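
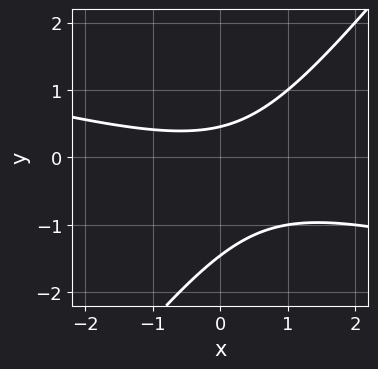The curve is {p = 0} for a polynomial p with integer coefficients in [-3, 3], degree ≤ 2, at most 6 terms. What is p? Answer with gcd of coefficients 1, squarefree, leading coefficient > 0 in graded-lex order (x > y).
Degree: no degree-1 curve has this shape, so deg p = 2.
Against the integer gridlines: no x-intercept at any integer in the box.
Putting this together gives p.

x^2 + 3*x*y - 3*y^2 - 3*y + 2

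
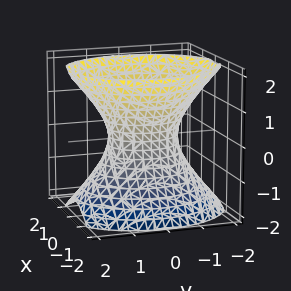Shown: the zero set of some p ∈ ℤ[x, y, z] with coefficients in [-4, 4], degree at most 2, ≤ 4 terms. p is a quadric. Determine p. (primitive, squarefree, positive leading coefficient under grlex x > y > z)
3*x^2 + 2*y^2 - 2*z^2 - 2

1. Degree: an hourglass — one-sheet hyperboloid; a quadric, so deg p = 2.
2. Symmetries: it's symmetric under x → −x, forcing even powers of x; mirror symmetry z ↦ −z ⇒ only even powers of z; the y ↦ −y reflection is a symmetry, so y appears only in even powers.
3. From the visible intercepts: the surface avoids every integer z-axis point in the box; the y-axis gridline crossings are at y ∈ {-1, 1}.
4. These observations pin down the coefficients.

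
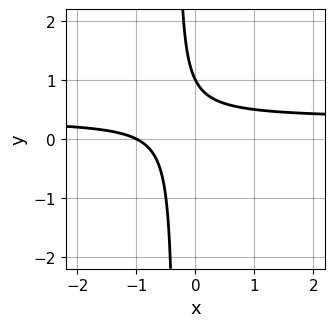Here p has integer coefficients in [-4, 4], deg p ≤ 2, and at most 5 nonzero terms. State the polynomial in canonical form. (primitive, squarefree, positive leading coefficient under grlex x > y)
(a) deg p = 2. A generic line meets the curve in up to 2 points.
(b) Reading off the gridlines: one y-axis crossing is at y = 1; it meets the x-axis at x = -1 (among the integer gridlines).
(c) These observations pin down the coefficients.

3*x*y - x + y - 1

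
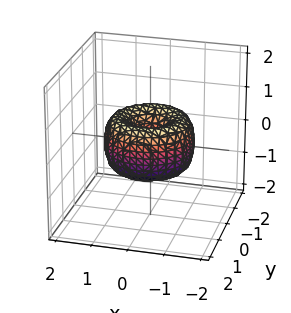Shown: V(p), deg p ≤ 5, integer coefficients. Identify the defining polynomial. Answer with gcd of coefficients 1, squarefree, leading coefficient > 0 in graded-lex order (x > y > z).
First, degree: the shape is more complex than any degree-3 surface, so deg p = 4.
Next, by symmetry, the surface is invariant under rotation about z: p = q(x² + y², z).
Then, checking where it meets the axes: a circular section at z = 0 has radius between 1 and 2; one z-axis crossing is at z = 0.
Finally, these observations pin down the coefficients.

2*x^4 + 4*x^2*y^2 + 2*y^4 - 3*x^2 - 3*y^2 + 2*z^2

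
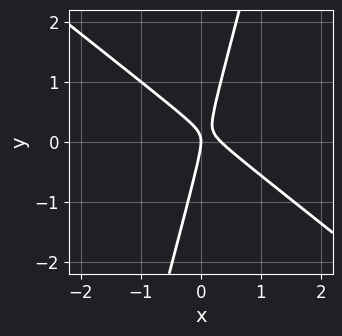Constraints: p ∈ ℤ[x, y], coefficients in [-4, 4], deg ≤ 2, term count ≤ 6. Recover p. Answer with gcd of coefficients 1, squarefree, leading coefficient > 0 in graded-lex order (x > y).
3*x^2 + 3*x*y - y^2 - x

First, deg p = 2. The shape is more complex than any degree-1 curve.
Then, checking where it meets the axes: one y-axis crossing is at y = 0; it crosses the x-axis at the gridline x = 0.
Finally, solving for integer coefficients yields p as stated.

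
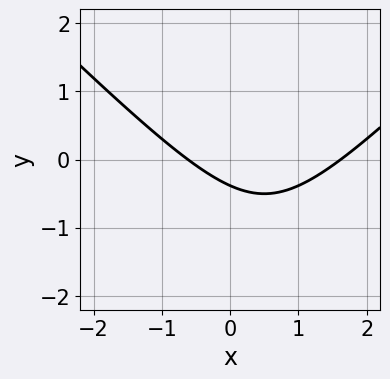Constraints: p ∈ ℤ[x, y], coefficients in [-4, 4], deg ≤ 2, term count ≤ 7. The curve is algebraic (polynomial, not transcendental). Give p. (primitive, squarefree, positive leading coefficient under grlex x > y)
x^2 - y^2 - x - 3*y - 1

1. deg p = 2. The shape is more complex than any degree-1 curve.
2. Putting this together gives p.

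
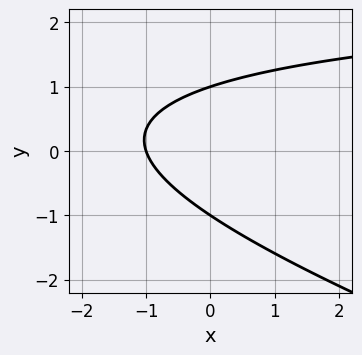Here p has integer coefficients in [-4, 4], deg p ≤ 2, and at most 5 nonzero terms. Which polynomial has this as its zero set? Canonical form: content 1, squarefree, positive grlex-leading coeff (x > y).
x*y + 3*y^2 - 3*x - 3

First, deg p = 2. No degree-1 curve has this shape.
Then, against the integer gridlines: among the integer gridlines, it crosses the y-axis at y ∈ {-1, 1}; it crosses the x-axis at the gridline x = -1.
Finally, matching integer coefficients to the picture gives p.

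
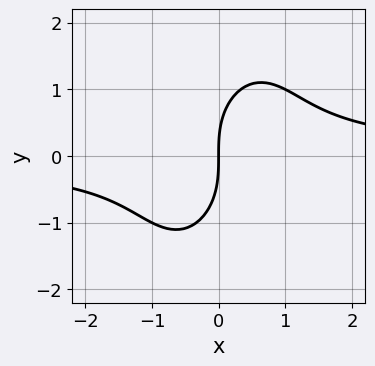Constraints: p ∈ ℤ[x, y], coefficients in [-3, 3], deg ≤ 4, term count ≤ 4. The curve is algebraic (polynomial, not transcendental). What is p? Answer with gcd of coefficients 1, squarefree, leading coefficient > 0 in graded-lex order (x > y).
1. The degree is 3 — no degree-2 curve has this shape.
2. Reading off the gridlines: one y-axis crossing is at y = 0; it crosses the x-axis at the gridline x = 0.
3. Solving for integer coefficients yields p as stated.

3*x^2*y - x*y^2 + y^3 - 3*x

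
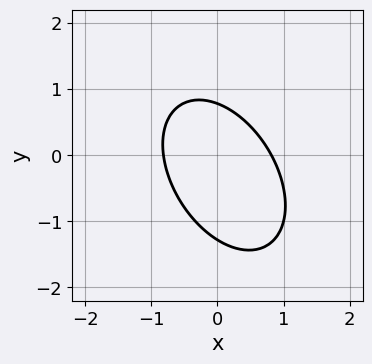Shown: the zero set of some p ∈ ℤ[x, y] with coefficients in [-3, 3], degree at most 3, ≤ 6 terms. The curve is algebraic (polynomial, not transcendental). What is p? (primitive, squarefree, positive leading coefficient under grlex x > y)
The degree is 2 — no degree-1 curve has this shape.
Putting this together gives p.

3*x^2 + 2*x*y + 2*y^2 + y - 2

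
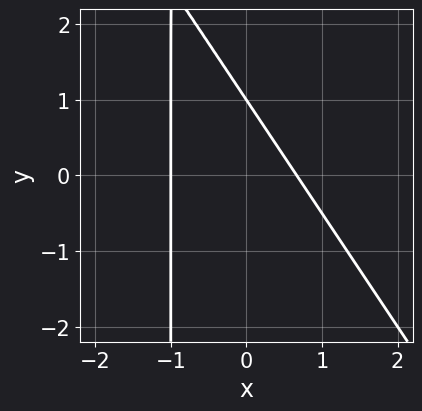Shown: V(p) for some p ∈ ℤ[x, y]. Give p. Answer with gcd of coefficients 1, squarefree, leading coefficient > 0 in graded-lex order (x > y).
The degree is 2 — the shape is more complex than any degree-1 curve.
Against the integer gridlines: it meets the x-axis at x = -1 (among the integer gridlines); it meets the y-axis at y = 1 (among the integer gridlines).
Together with the visible shape, these determine p as stated.

3*x^2 + 2*x*y + x + 2*y - 2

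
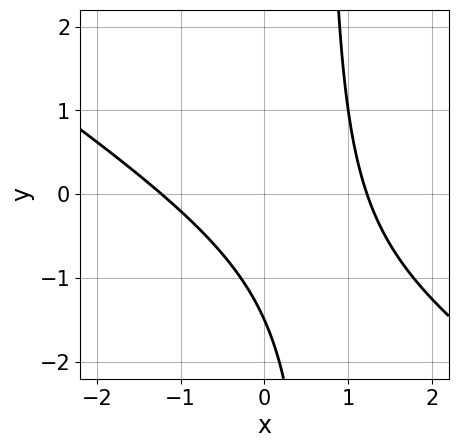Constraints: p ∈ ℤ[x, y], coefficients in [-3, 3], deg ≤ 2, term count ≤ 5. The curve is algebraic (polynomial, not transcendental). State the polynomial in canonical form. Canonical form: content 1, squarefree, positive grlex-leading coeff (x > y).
2*x^2 + 3*x*y - 2*y - 3

First, the degree is 2 — no degree-1 curve has this shape.
Finally, solving for integer coefficients yields p as stated.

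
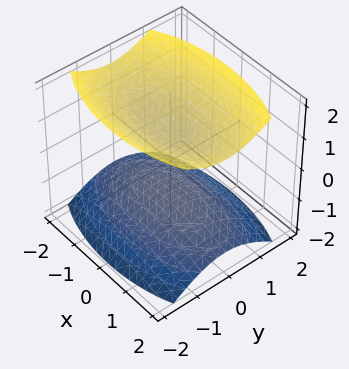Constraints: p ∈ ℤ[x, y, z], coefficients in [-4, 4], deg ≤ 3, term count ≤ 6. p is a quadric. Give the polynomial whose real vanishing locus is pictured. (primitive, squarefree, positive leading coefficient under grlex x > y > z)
x^2 + 3*y^2 - 3*z^2 + 3

I count 2 distinct pieces.
The degree is 2 — two separate bowl-shaped sheets opening away from each other; a quadric.
Symmetries: the y ↦ −y reflection is a symmetry, so y appears only in even powers; the z ↦ −z reflection is a symmetry, so z appears only in even powers; the x ↦ −x reflection is a symmetry, so x appears only in even powers.
Observable constraints: among the integer gridlines, it crosses the z-axis at z ∈ {-1, 1}; no y-intercept at any integer in the box.
Solving for integer coefficients yields p as stated.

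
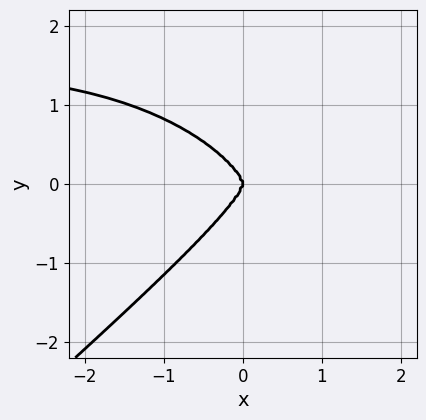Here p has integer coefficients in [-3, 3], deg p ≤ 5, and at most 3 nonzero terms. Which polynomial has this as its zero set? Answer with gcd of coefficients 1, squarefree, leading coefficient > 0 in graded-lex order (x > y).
First, deg p = 4. No degree-3 curve has this shape.
Then, from the visible intercepts: it crosses the x-axis at the gridline x = 0; it meets the y-axis at y = 0 (among the integer gridlines).
Finally, together with the visible shape, these determine p as stated.

2*x^3*y - 3*y^4 - 3*x^3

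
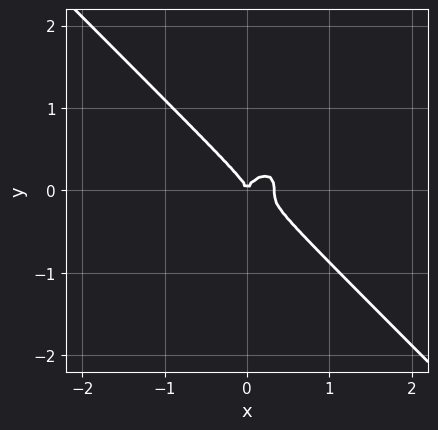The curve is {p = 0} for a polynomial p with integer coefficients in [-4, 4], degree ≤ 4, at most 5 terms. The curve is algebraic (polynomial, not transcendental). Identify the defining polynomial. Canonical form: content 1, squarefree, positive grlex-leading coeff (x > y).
deg p = 3.
From the visible intercepts: it meets the x-axis at x = 0 (among the integer gridlines); one y-axis crossing is at y = 0.
Solving for integer coefficients yields p as stated.

3*x^3 + 3*y^3 - x^2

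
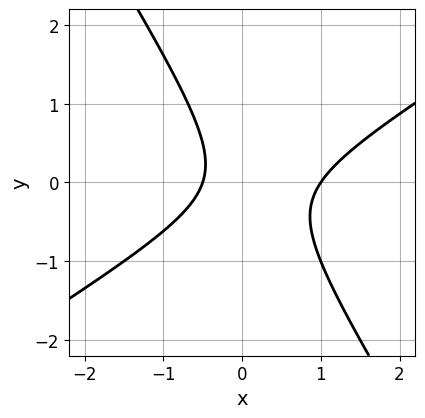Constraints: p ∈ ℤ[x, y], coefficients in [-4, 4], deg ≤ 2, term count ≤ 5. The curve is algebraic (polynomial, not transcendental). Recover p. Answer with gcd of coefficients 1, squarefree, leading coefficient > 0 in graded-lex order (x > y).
2*x^2 - 2*x*y - 2*y^2 - x - 1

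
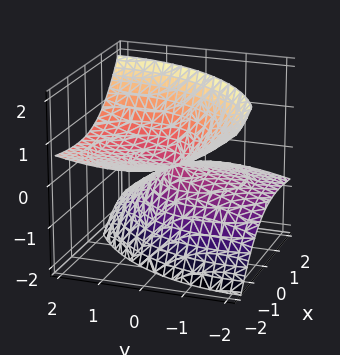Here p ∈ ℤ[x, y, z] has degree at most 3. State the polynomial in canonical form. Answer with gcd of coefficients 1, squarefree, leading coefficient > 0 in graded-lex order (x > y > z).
1. There are 2 components.
2. Degree: no degree-1 surface has this shape, so deg p = 2.
3. Against the integer gridlines: it meets the y-axis at y = 0 (among the integer gridlines); one x-axis crossing is at x = 0.
4. Solving for integer coefficients yields p as stated.

x^2 + 3*x*z + y^2 - 2*y*z - 2*z^2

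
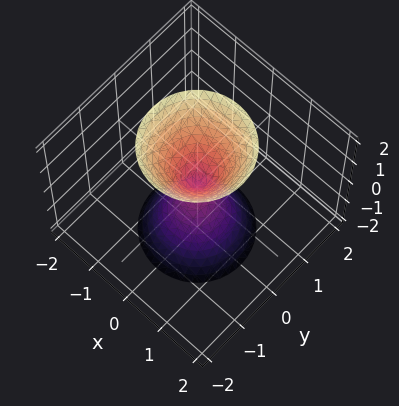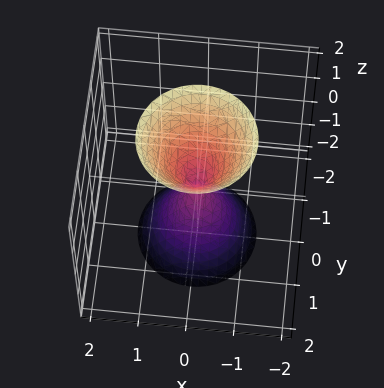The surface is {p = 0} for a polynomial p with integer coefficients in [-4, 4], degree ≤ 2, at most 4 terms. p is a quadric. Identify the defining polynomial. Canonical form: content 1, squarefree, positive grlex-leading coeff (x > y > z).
First, I count 2 distinct pieces.
Next, degree: two nappes meeting at a single point; a quadric, so deg p = 2.
Then, symmetries: the surface is invariant under rotation about z: p = q(x² + y², z); mirror symmetry z ↦ −z ⇒ only even powers of z.
Then, reading off the gridlines: a circular section at z = -1 has radius between 0 and 1; one y-axis crossing is at y = 0; it crosses the x-axis at the gridline x = 0.
Finally, assembling these constraints gives the stated polynomial.

3*x^2 + 3*y^2 - z^2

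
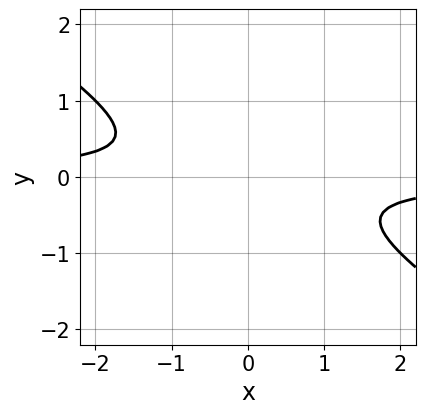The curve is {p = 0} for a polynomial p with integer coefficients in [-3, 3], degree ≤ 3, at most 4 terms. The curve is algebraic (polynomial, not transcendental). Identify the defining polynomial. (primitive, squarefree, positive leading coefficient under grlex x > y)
2*x*y + 3*y^2 + 1

First, degree: a generic line meets the curve in up to 2 points, so deg p = 2.
Then, observable constraints: it misses every integer gridline on the y-axis; no x-intercept at any integer in the box.
Finally, together with the visible shape, these determine p as stated.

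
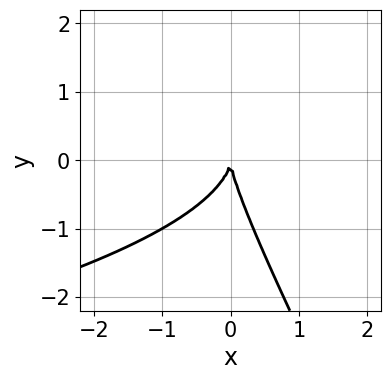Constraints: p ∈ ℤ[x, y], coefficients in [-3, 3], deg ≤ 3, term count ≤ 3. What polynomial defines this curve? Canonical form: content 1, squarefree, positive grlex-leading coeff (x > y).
2*x*y^2 + y^3 + 3*x^2

First, the degree is 3 — the shape is more complex than any degree-2 curve.
Next, observable constraints: one x-axis crossing is at x = 0; it meets the y-axis at y = 0 (among the integer gridlines).
Finally, putting this together gives p.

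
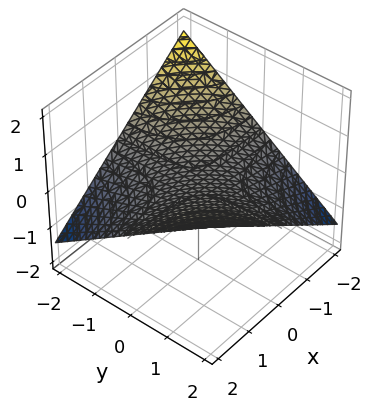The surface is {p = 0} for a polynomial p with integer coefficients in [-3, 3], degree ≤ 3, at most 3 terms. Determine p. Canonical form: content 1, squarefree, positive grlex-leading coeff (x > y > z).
First, the degree is 2 — a hyperbolic paraboloid; a quadric.
Then, observable constraints: the visible x-axis segment lies entirely on the surface; the visible y-axis segment lies entirely on the surface.
Finally, matching integer coefficients to the picture gives p.

x*y - 3*z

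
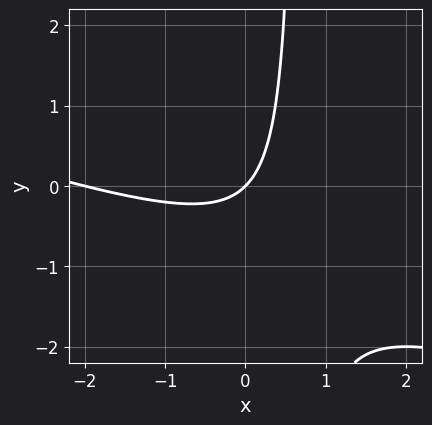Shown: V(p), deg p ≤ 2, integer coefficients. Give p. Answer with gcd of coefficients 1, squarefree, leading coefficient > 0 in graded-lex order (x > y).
x^2 + 3*x*y + 2*x - 2*y

First, the degree is 2 — the shape is more complex than any degree-1 curve.
Then, from the axis intercepts and sections: it meets the y-axis at y = 0 (among the integer gridlines); the x-axis gridline crossings are at x ∈ {-2, 0}.
Finally, assembling these constraints gives the stated polynomial.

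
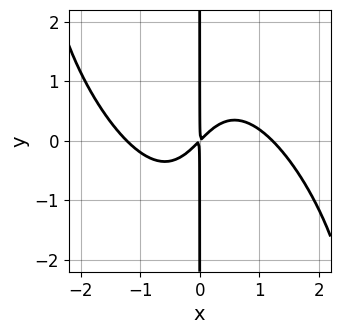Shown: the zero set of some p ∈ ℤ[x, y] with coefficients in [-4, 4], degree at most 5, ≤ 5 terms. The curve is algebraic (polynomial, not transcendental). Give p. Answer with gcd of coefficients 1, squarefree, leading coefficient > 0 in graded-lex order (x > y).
2*x^4 + 2*x^3*y + x^2*y^2 - 3*x^2 + 3*x*y

(a) The degree is 4 — no degree-3 curve has this shape.
(b) Observable constraints: every point of the y-axis in the box is on the curve.
(c) Fitting integer coefficients to these (and the overall shape) gives p.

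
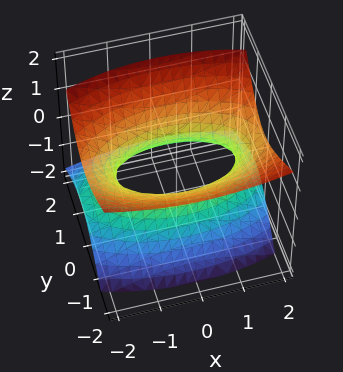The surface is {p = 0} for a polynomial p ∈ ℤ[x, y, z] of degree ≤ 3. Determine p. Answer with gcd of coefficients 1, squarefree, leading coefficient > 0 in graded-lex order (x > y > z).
1. deg p = 2.
2. From the visible intercepts: it misses every integer gridline on the z-axis.
3. Together with the visible shape, these determine p as stated.

x^2 + 3*y^2 + 2*y*z - 3*z^2 - 2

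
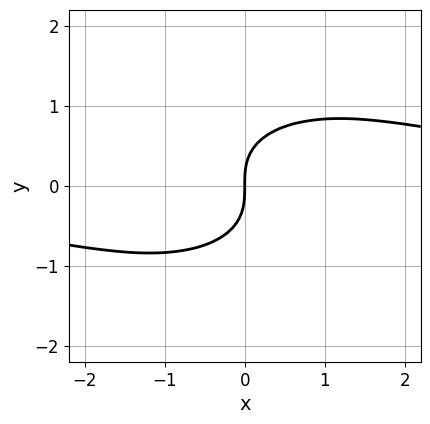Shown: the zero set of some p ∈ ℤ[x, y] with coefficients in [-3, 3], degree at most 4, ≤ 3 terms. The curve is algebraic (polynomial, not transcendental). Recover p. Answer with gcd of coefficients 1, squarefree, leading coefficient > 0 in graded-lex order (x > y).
x^2*y + 2*y^3 - 2*x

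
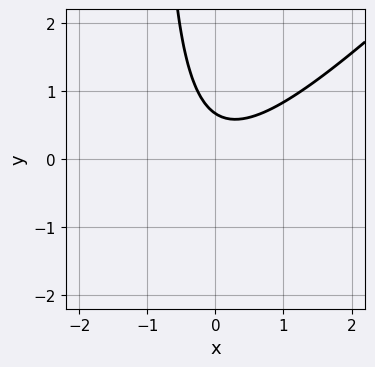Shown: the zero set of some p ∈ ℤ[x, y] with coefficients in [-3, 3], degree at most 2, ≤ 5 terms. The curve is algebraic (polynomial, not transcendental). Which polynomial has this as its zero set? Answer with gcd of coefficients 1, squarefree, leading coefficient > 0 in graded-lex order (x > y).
3*x^2 - 3*x*y - 3*y + 2

The degree is 2 — no degree-1 curve has this shape.
Against the integer gridlines: no x-intercept at any integer in the box.
Assembling these constraints gives the stated polynomial.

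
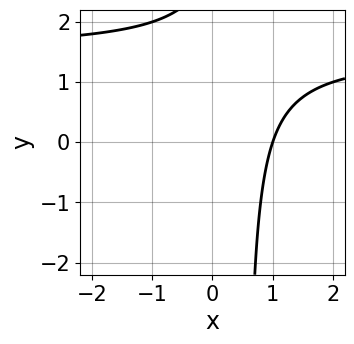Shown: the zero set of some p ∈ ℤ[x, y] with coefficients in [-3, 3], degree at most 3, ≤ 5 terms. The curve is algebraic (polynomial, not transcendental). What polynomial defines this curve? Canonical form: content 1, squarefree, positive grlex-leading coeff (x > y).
2*x*y - 3*x - y + 3

1. Degree: a generic line meets the curve in up to 2 points, so deg p = 2.
2. Against the integer gridlines: it misses every integer gridline on the y-axis; it crosses the x-axis at the gridline x = 1.
3. Matching integer coefficients to the picture gives p.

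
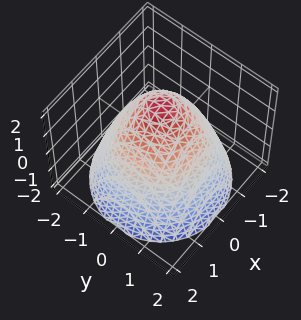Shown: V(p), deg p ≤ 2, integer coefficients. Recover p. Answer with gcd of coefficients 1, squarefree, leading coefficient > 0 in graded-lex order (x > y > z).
x^2 + y^2 + z - 2

The degree is 2 — the shape is more complex than any degree-1 surface.
Symmetries: every cross-section ⟂ z is a circle, so x, y appear only via x² + y².
From the visible intercepts: one z-axis crossing is at z = 2; a circular section at z = -1 has radius between 1 and 2.
Putting this together gives p.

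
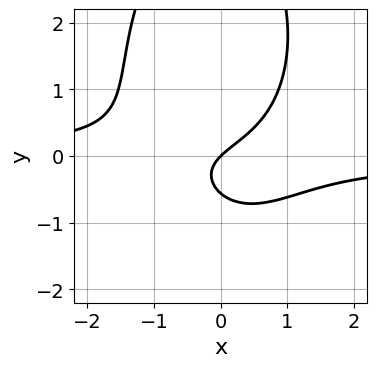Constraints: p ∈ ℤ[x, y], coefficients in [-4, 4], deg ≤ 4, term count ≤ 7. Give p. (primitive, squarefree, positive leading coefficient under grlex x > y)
1. deg p = 3. The shape is more complex than any degree-2 curve.
2. From the axis intercepts and sections: it crosses the y-axis at the gridline y = 0; it meets the x-axis at x = 0 (among the integer gridlines).
3. Fitting integer coefficients to these (and the overall shape) gives p.

3*x^2*y + y^3 - 3*y^2 + 2*x - 2*y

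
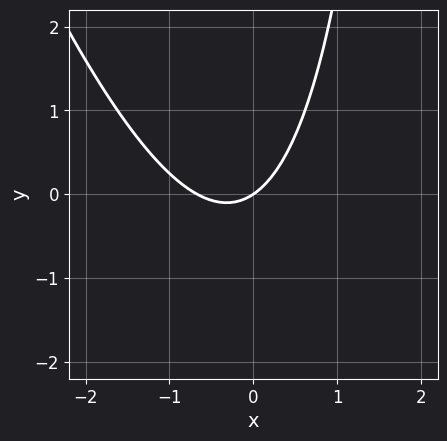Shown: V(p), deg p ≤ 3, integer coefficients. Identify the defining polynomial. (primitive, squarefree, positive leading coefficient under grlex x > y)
1. deg p = 2. The shape is more complex than any degree-1 curve.
2. Reading off the gridlines: it crosses the y-axis at the gridline y = 0; one x-axis crossing is at x = 0.
3. Fitting integer coefficients to these (and the overall shape) gives p.

3*x^2 + x*y + 2*x - 3*y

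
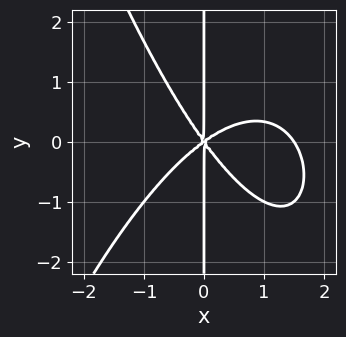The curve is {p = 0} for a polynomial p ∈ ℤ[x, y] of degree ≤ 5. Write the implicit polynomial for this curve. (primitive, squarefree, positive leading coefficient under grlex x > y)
2*x^4 - 3*x^3 + 2*x^2*y + 3*x*y^2

(a) deg p = 4. The shape is more complex than any degree-3 curve.
(b) Against the integer gridlines: one x-axis crossing is at x = 0; every point of the y-axis in the box is on the curve.
(c) Fitting integer coefficients to these (and the overall shape) gives p.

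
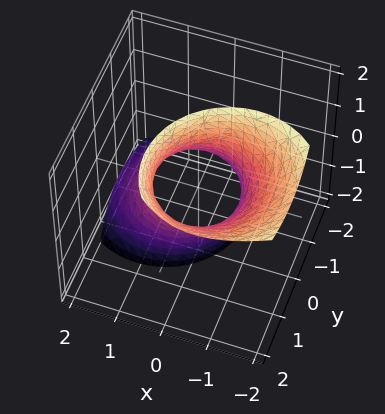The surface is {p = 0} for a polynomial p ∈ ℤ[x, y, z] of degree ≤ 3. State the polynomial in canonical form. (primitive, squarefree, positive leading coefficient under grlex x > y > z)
1. Degree: a generic line meets the surface in up to 2 points, so deg p = 2.
2. Observable constraints: it misses every integer gridline on the z-axis; the x-axis gridline crossings are at x ∈ {-1, 1}.
3. Assembling these constraints gives the stated polynomial.

x^2 + x*z + y^2 - y*z - 1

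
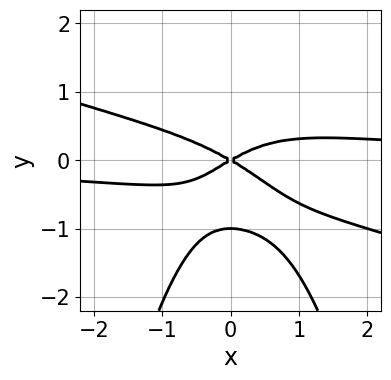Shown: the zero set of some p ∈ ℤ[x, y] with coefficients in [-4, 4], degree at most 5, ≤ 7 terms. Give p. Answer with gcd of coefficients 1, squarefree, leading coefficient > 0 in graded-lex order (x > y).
x^3*y + 3*x^2*y^2 + 3*y^3 - x^2 + 3*y^2

deg p = 4.
Against the integer gridlines: the y-axis gridline crossings are at y ∈ {-1, 0}; it crosses the x-axis at the gridline x = 0.
Together with the visible shape, these determine p as stated.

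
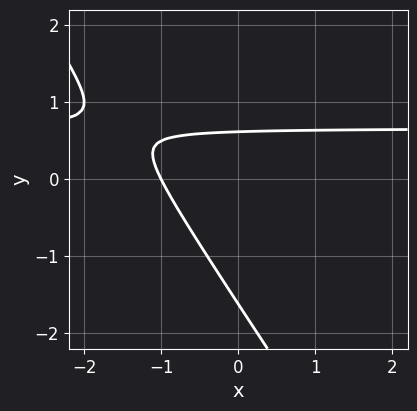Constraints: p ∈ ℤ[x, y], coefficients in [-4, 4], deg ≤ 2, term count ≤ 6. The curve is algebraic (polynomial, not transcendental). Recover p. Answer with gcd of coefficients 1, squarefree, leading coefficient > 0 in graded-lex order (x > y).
3*x*y + 2*y^2 - 2*x + 2*y - 2

First, the degree is 2 — a generic line meets the curve in up to 2 points.
Then, from the visible intercepts: it meets the x-axis at x = -1 (among the integer gridlines).
Finally, the integer polynomial consistent with all of this is the stated p.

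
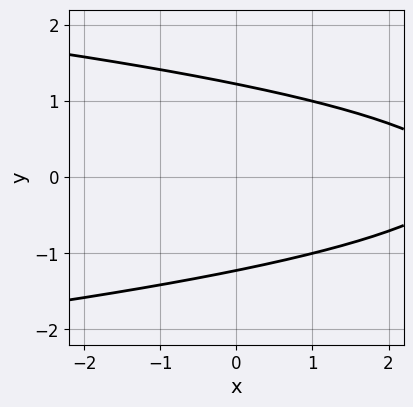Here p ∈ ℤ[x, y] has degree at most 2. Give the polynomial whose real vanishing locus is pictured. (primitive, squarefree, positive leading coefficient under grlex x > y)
2*y^2 + x - 3

1. deg p = 2. A generic line meets the curve in up to 2 points.
2. Symmetries: mirror symmetry y ↦ −y ⇒ only even powers of y.
3. Observable constraints: the curve avoids every integer x-axis point in the box.
4. Together with the visible shape, these determine p as stated.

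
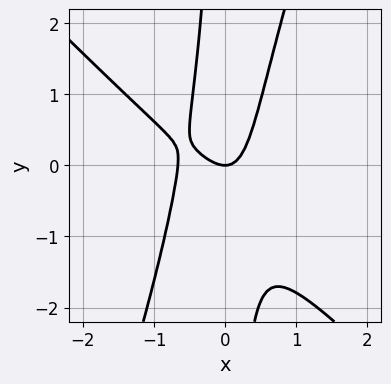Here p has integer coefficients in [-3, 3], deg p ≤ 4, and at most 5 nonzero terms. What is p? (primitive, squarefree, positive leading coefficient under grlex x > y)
3*x^3 + 2*x^2*y - x*y^2 + 2*x^2 - y

1. The degree is 3 — no degree-2 curve has this shape.
2. Observable constraints: one y-axis crossing is at y = 0; one x-axis crossing is at x = 0.
3. These observations pin down the coefficients.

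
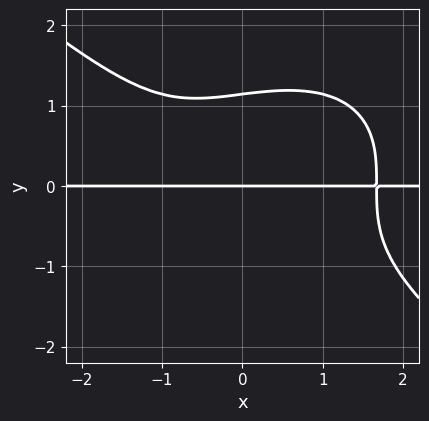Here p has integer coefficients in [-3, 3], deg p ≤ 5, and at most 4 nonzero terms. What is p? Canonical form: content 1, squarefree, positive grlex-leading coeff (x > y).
First, deg p = 4. A generic line meets the curve in up to 4 points.
Next, from the visible intercepts: it crosses the y-axis at the gridline y = 0; the visible x-axis segment lies entirely on the curve.
Finally, putting this together gives p.

x^3*y + 2*y^4 - x*y - 3*y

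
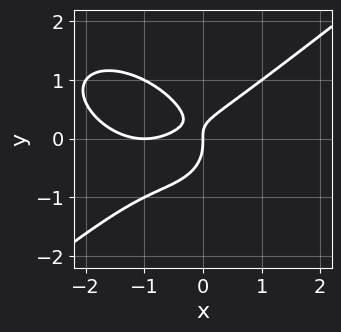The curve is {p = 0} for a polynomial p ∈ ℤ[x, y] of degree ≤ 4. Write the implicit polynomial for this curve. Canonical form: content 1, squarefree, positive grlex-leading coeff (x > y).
1. Degree: no degree-2 curve has this shape, so deg p = 3.
2. From the visible intercepts: one y-axis crossing is at y = 0; the x-axis gridline crossings are at x ∈ {-1, 0}.
3. Solving for integer coefficients yields p as stated.

x^3 - 2*y^3 + 2*x^2 - 2*x*y + x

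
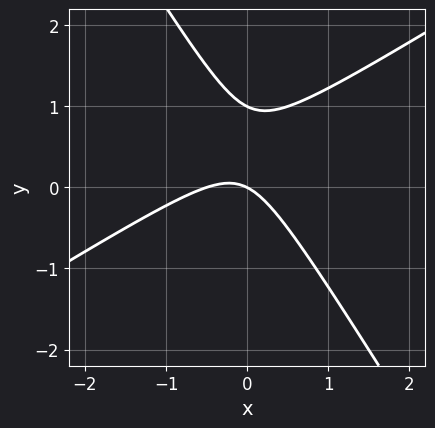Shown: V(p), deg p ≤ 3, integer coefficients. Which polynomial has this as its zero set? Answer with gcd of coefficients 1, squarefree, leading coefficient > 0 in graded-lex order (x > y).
1. Degree: a generic line meets the curve in up to 2 points, so deg p = 2.
2. Checking where it meets the axes: it meets the x-axis at x = 0 (among the integer gridlines); among the integer gridlines, it crosses the y-axis at y ∈ {0, 1}.
3. Putting this together gives p.

2*x^2 - 2*x*y - 2*y^2 + x + 2*y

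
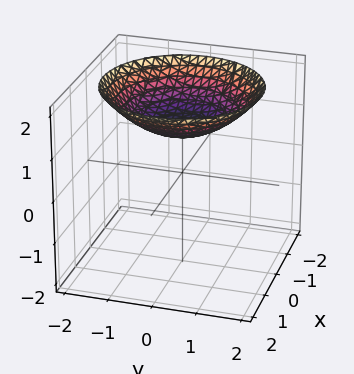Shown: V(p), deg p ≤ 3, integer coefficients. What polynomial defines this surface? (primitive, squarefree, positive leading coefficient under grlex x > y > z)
x^2 + y^2 - 3*z + 3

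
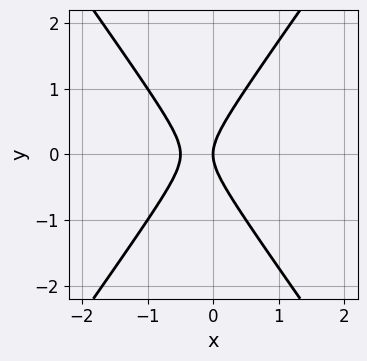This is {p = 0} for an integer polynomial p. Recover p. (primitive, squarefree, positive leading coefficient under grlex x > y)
2*x^2 - y^2 + x

deg p = 2. No degree-1 curve has this shape.
Symmetries: mirror symmetry y ↦ −y ⇒ only even powers of y.
Observable constraints: one x-axis crossing is at x = 0; one y-axis crossing is at y = 0.
These observations pin down the coefficients.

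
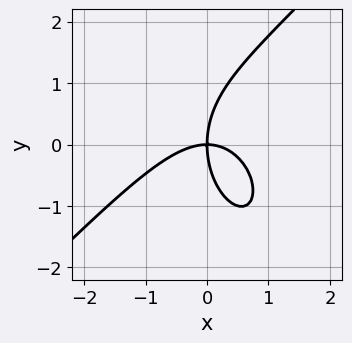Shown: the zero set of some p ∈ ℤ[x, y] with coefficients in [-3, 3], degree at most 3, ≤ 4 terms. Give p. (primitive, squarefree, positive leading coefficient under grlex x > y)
2*x^3 - x^2*y - y^3 + 3*x*y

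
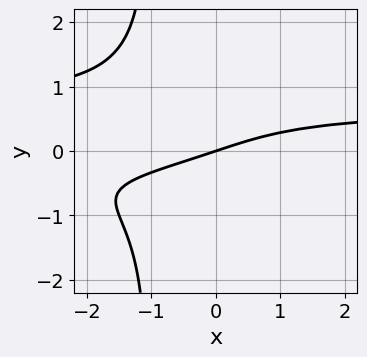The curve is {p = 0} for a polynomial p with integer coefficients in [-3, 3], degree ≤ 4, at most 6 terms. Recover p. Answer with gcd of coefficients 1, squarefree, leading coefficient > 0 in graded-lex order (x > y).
First, deg p = 4. The shape is more complex than any degree-3 curve.
Then, checking where it meets the axes: it meets the x-axis at x = 0 (among the integer gridlines); one y-axis crossing is at y = 0.
Finally, together with the visible shape, these determine p as stated.

3*x*y^3 + 3*y^3 - x + 3*y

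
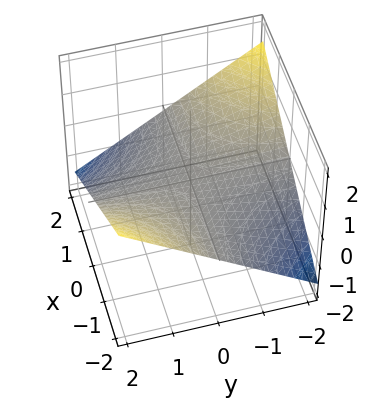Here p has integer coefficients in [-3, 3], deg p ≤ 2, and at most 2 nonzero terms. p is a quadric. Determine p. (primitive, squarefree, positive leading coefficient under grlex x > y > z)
x*y + 3*z

1. The degree is 2 — a hyperbolic paraboloid; a quadric.
2. Observable constraints: every point of the x-axis in the box is on the surface; every point of the y-axis in the box is on the surface.
3. Together with the visible shape, these determine p as stated.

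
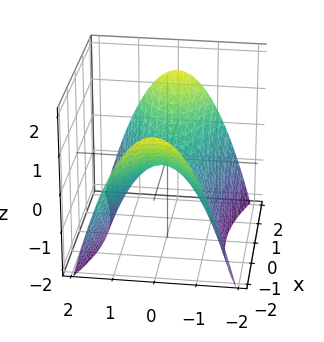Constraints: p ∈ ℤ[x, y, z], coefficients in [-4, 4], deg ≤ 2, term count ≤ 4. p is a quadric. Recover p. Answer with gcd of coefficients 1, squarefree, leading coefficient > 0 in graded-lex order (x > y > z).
The degree is 2 — a saddle surface; a quadric.
Symmetries: it's symmetric under x → −x, forcing even powers of x; mirror symmetry y ↦ −y ⇒ only even powers of y.
Checking where it meets the axes: it meets the y-axis at y = 0 (among the integer gridlines); one x-axis crossing is at x = 0; one z-axis crossing is at z = 0.
Matching integer coefficients to the picture gives p.

x^2 - 3*y^2 - 3*z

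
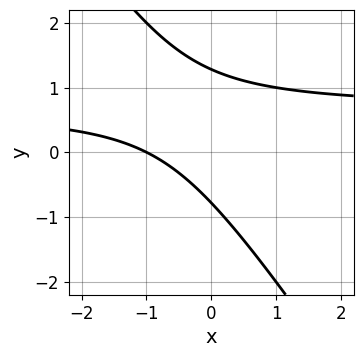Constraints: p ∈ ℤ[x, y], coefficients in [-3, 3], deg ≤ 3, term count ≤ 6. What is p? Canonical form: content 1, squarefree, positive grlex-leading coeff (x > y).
1. deg p = 2.
2. Reading off the gridlines: one x-axis crossing is at x = -1.
3. Assembling these constraints gives the stated polynomial.

3*x*y + 2*y^2 - 2*x - y - 2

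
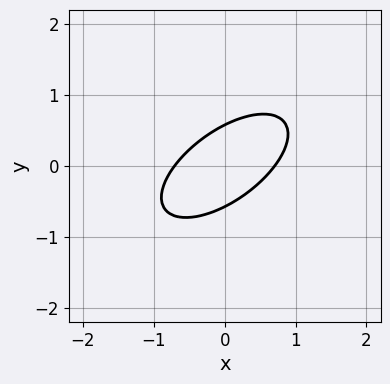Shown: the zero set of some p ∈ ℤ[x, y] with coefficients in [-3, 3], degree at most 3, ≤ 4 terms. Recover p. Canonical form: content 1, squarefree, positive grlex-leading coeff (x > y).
2*x^2 - 3*x*y + 3*y^2 - 1

First, the degree is 2 — no degree-1 curve has this shape.
Finally, solving for integer coefficients yields p as stated.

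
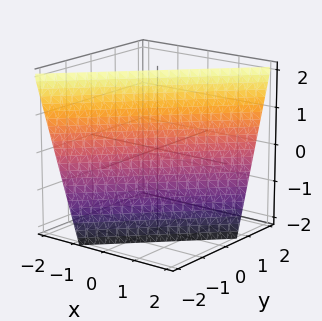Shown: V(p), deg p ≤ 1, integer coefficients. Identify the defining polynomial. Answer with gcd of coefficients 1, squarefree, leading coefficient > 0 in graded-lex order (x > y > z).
3*x - 3*y + z - 2

First, deg p = 1.
Then, reading off the gridlines: it meets the z-axis at z = 2 (among the integer gridlines).
Finally, the integer polynomial consistent with all of this is the stated p.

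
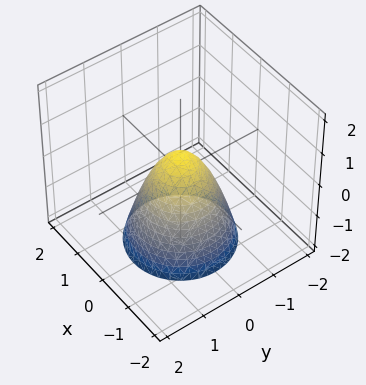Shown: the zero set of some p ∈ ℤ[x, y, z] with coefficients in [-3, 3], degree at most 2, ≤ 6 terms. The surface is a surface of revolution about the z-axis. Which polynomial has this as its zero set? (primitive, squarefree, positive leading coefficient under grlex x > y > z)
(a) Degree: no degree-1 surface has this shape, so deg p = 2.
(b) By symmetry, every cross-section ⟂ z is a circle, so x, y appear only via x² + y².
(c) Reading off the gridlines: a circular section at z = 0 has radius between 0 and 1.
(d) These observations pin down the coefficients.

3*x^2 + 3*y^2 + 2*z - 1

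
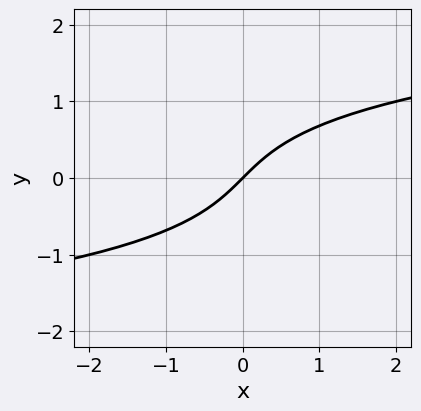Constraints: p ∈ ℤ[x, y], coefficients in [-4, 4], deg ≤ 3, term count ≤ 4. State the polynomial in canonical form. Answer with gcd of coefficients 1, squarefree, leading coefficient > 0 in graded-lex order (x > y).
y^3 - x + y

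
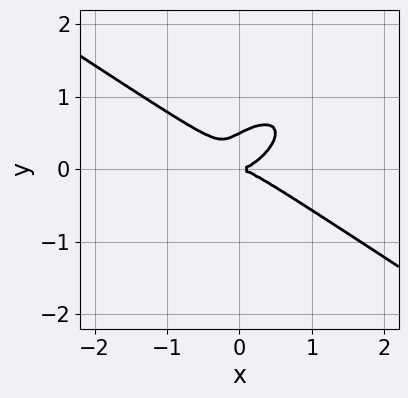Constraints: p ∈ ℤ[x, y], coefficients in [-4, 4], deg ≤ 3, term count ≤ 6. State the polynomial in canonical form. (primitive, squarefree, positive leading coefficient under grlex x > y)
x^3 - x*y^2 + 2*y^3 - y^2

(a) The degree is 3 — a generic line meets the curve in up to 3 points.
(b) From the axis intercepts and sections: it crosses the x-axis at the gridline x = 0; one y-axis crossing is at y = 0.
(c) Fitting integer coefficients to these (and the overall shape) gives p.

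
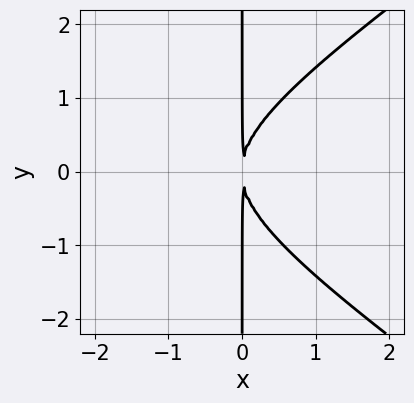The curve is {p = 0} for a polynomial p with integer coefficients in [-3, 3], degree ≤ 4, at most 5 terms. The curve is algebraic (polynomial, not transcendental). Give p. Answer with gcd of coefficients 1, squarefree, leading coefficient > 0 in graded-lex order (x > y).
x^3 - 2*x*y^2 + 3*x^2

(a) The degree is 3 — the shape is more complex than any degree-2 curve.
(b) Symmetries: it's symmetric under y → −y, forcing even powers of y.
(c) Against the integer gridlines: every point of the y-axis in the box is on the curve.
(d) Matching integer coefficients to the picture gives p.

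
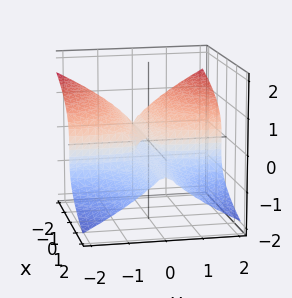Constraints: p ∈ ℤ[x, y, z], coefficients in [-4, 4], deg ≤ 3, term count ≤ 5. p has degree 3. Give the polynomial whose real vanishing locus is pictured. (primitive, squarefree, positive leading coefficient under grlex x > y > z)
1. deg p = 3. A generic line meets the surface in up to 3 points.
2. From the axis intercepts and sections: every point of the x-axis in the box is on the surface; the visible y-axis segment lies entirely on the surface.
3. These observations pin down the coefficients.

x*y^2 + 2*z^3 + z^2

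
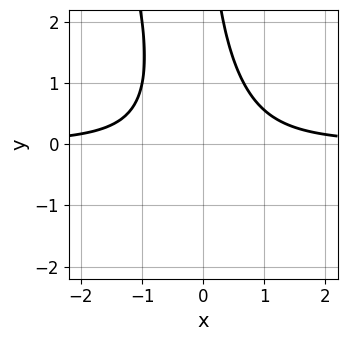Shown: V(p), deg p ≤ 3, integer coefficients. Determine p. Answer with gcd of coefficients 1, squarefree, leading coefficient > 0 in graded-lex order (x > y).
(a) deg p = 3.
(b) From the visible intercepts: it misses every integer gridline on the y-axis; the curve avoids every integer x-axis point in the box.
(c) These observations pin down the coefficients.

3*x^2*y + x*y^2 - 2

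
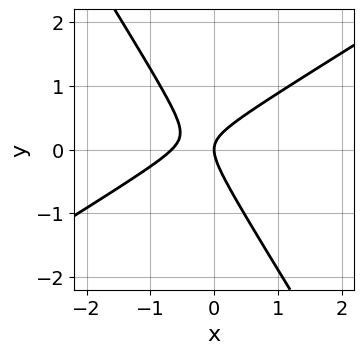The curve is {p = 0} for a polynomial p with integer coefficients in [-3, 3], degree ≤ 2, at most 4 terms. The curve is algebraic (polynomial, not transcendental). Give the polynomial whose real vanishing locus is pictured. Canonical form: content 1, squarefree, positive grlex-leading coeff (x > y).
Degree: no degree-1 curve has this shape, so deg p = 2.
From the visible intercepts: one x-axis crossing is at x = 0; one y-axis crossing is at y = 0.
These observations pin down the coefficients.

3*x^2 - 3*x*y - 3*y^2 + 2*x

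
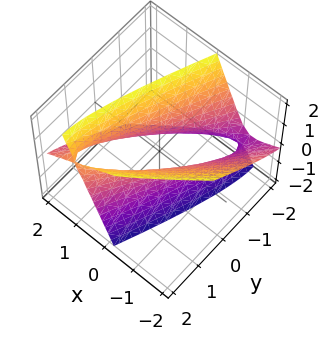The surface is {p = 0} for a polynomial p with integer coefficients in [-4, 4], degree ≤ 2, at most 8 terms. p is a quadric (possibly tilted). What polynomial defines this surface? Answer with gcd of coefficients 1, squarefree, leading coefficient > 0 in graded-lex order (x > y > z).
First, degree: a generic line meets the surface in up to 2 points, so deg p = 2.
Then, against the integer gridlines: no z-intercept at any integer in the box; among the integer gridlines, it crosses the y-axis at y ∈ {-1, 1}.
Finally, together with the visible shape, these determine p as stated.

2*x^2 - 3*x*y + 2*x*z + y^2 - z^2 - 1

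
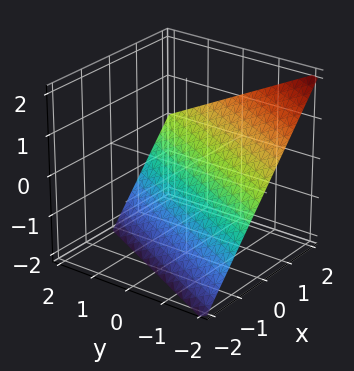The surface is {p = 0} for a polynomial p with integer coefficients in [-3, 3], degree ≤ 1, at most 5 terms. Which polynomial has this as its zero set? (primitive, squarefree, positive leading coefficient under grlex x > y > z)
2*x - y - 2*z - 2

The degree is 1 — every cross-section is a straight line — this is a plane.
From the axis intercepts and sections: it meets the y-axis at y = -2 (among the integer gridlines); one x-axis crossing is at x = 1.
Putting this together gives p. Check: (0, 0, -1) on the z-axis lies on the surface, and p(0, 0, -1) = 0. ✓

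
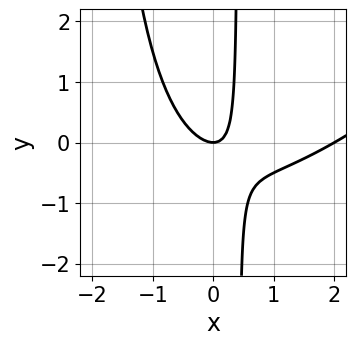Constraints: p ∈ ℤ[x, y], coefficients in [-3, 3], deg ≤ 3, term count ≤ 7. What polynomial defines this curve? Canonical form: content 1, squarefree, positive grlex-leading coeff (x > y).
x^3 - x^2*y - 2*x^2 - 2*x*y + y

(a) The degree is 3 — a generic line meets the curve in up to 3 points.
(b) Reading off the gridlines: the x-axis gridline crossings are at x ∈ {0, 2}; it crosses the y-axis at the gridline y = 0.
(c) Solving for integer coefficients yields p as stated.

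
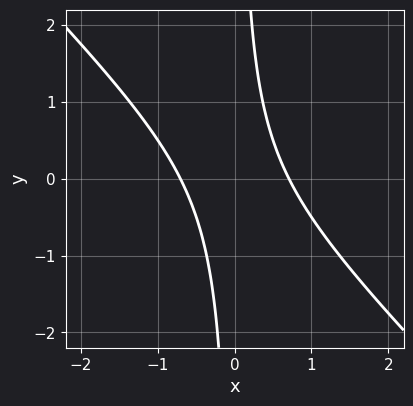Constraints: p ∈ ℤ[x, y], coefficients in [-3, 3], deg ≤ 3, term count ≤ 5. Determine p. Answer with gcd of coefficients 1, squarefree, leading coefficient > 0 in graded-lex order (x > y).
1. The degree is 2 — the shape is more complex than any degree-1 curve.
2. Checking where it meets the axes: it misses every integer gridline on the y-axis.
3. Fitting integer coefficients to these (and the overall shape) gives p.

2*x^2 + 2*x*y - 1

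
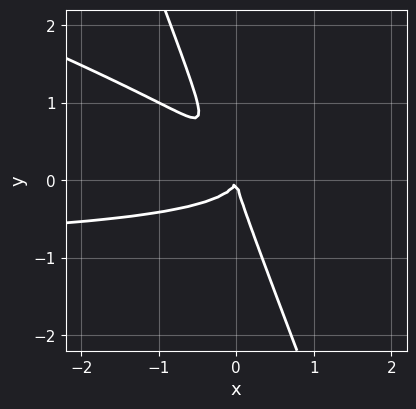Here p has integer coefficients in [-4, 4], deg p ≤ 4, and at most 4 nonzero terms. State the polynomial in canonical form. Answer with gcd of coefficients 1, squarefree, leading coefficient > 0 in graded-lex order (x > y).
(a) Degree: the shape is more complex than any degree-2 curve, so deg p = 3.
(b) Reading off the gridlines: it crosses the x-axis at the gridline x = 0; one y-axis crossing is at y = 0.
(c) Together with the visible shape, these determine p as stated.

x^2*y + 3*x*y^2 + y^3 + x^2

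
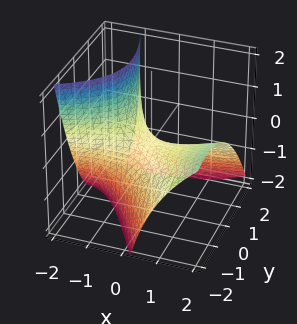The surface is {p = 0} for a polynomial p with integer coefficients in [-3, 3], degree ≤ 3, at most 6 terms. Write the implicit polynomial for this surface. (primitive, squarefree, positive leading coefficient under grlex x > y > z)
(a) Degree: a generic line meets the surface in up to 2 points, so deg p = 2.
(b) Reading off the gridlines: it crosses the x-axis at the gridline x = 0; it meets the z-axis at z = 0 (among the integer gridlines).
(c) These observations pin down the coefficients.

x^2 - 3*x*y - 3*x*z - 2*y^2 - 3*z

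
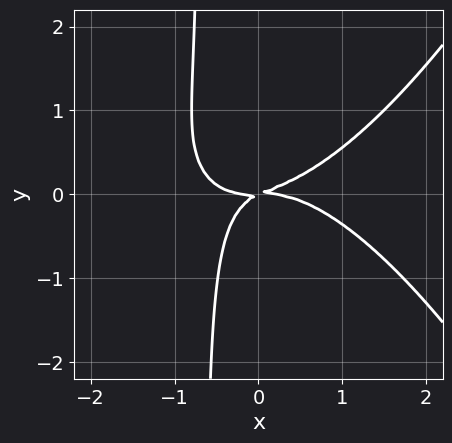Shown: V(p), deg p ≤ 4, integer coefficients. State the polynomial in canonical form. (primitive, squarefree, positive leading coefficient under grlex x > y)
First, the degree is 4 — the shape is more complex than any degree-3 curve.
Next, reading off the gridlines: it crosses the x-axis at the gridline x = 0; one y-axis crossing is at y = 0.
Finally, matching integer coefficients to the picture gives p.

x^4 - 3*x*y^2 + x*y - 2*y^2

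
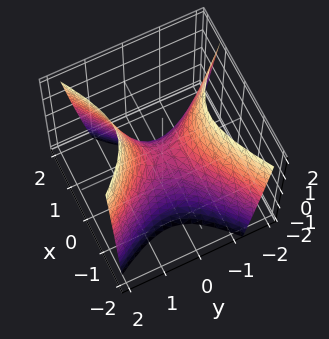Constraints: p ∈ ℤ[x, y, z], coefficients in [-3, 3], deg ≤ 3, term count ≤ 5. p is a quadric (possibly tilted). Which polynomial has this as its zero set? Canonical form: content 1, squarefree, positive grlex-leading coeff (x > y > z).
3*x^2 - 2*x*y - 3*y^2 + 2*z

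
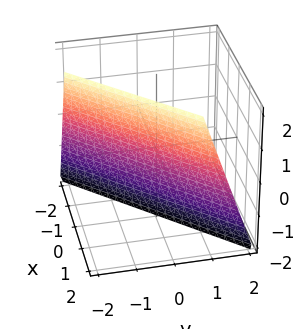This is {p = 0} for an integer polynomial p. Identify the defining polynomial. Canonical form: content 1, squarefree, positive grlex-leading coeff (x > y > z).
3*x - 3*y - z - 2

Degree: every cross-section is a straight line — this is a plane, so deg p = 1.
Checking where it meets the axes: one z-axis crossing is at z = -2.
The integer polynomial consistent with all of this is the stated p.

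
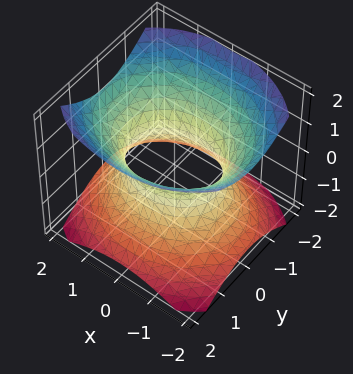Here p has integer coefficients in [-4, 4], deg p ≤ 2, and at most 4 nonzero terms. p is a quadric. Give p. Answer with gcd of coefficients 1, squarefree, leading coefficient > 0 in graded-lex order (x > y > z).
First, deg p = 2.
Next, symmetries: it's symmetric under x → −x, forcing even powers of x; the z ↦ −z reflection is a symmetry, so z appears only in even powers; the y ↦ −y reflection is a symmetry, so y appears only in even powers.
Then, from the visible intercepts: among the integer gridlines, it crosses the y-axis at y ∈ {-1, 1}; no z-intercept at any integer in the box.
Finally, the integer polynomial consistent with all of this is the stated p.

2*x^2 + 3*y^2 - 3*z^2 - 3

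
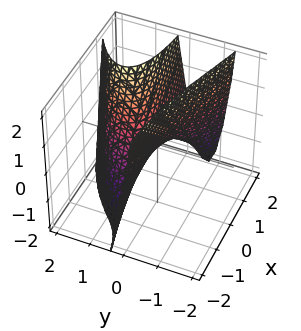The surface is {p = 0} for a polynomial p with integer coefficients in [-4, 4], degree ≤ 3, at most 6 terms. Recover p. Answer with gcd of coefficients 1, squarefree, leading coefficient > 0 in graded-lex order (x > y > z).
First, the degree is 3 — a generic line meets the surface in up to 3 points.
Then, observable constraints: one z-axis crossing is at z = 0; one y-axis crossing is at y = 0.
Finally, matching integer coefficients to the picture gives p.

2*y^3 - 3*x*y - 3*y^2 + z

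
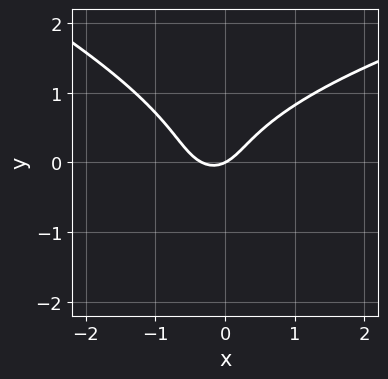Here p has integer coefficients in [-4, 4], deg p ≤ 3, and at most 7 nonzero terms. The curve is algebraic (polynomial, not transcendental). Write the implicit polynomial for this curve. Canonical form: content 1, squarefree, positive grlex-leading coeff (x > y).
x*y^2 + 3*y^3 - 3*x^2 - x + 2*y

(a) Degree: no degree-2 curve has this shape, so deg p = 3.
(b) Reading off the gridlines: it crosses the y-axis at the gridline y = 0; one x-axis crossing is at x = 0.
(c) Matching integer coefficients to the picture gives p.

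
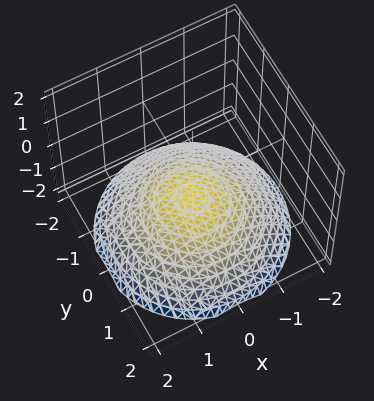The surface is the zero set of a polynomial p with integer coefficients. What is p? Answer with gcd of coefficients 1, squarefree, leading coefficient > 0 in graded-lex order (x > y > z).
deg p = 2. The shape is more complex than any degree-1 surface.
By symmetry, the surface is invariant under rotation about z: p = q(x² + y², z).
From the visible intercepts: the surface avoids every integer x-axis point in the box; a circular section at z = -1 has radius exactly 1; it misses every integer gridline on the y-axis.
The integer polynomial consistent with all of this is the stated p.

x^2 + y^2 + 3*z + 2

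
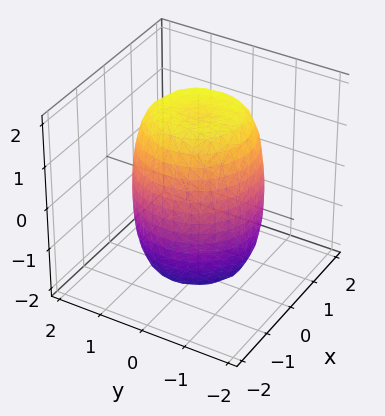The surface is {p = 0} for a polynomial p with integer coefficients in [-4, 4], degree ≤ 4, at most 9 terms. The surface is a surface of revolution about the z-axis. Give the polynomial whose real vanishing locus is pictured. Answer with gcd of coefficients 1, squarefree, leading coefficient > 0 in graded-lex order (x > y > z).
(a) Degree: no degree-3 surface has this shape, so deg p = 4.
(b) Symmetry: the surface is invariant under rotation about z: p = q(x² + y², z).
(c) From the visible intercepts: a circular section at z = 1 has radius between 1 and 2.
(d) Assembling these constraints gives the stated polynomial.

2*x^4 + 4*x^2*y^2 + 2*y^4 - 2*x^2 - 2*y^2 + z^2 - 3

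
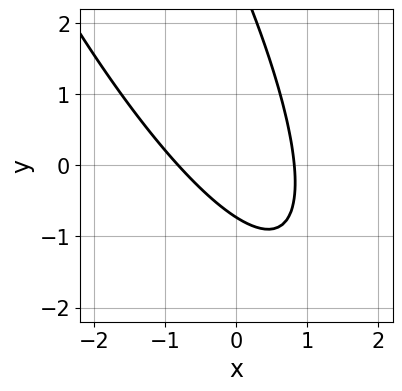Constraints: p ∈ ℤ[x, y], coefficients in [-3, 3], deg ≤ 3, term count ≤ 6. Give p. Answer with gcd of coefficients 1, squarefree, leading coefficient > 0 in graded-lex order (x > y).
3*x^2 + 3*x*y + y^2 - 2*y - 2

(a) The degree is 2 — no degree-1 curve has this shape.
(b) Putting this together gives p.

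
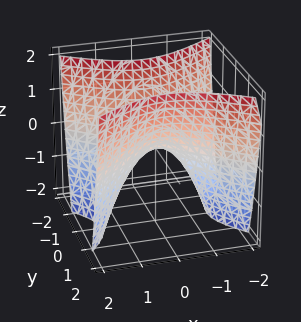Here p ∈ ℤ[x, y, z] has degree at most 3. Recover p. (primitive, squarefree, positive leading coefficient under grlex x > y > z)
2*x^2 - 3*y^2 + 2*z

The degree is 2 — a hyperbolic paraboloid; a quadric.
Symmetries: it's symmetric under y → −y, forcing even powers of y; mirror symmetry x ↦ −x ⇒ only even powers of x.
Reading off the gridlines: it crosses the y-axis at the gridline y = 0; one x-axis crossing is at x = 0.
Fitting integer coefficients to these (and the overall shape) gives p.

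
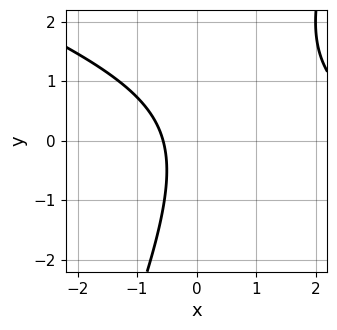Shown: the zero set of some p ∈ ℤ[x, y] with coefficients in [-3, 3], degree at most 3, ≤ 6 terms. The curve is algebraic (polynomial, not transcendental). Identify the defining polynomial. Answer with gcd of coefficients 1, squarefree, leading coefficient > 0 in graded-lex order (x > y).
(a) The degree is 2 — no degree-1 curve has this shape.
(b) Checking where it meets the axes: it misses every integer gridline on the y-axis.
(c) The integer polynomial consistent with all of this is the stated p.

x^2 + 2*x*y - y^2 - 3*x - 2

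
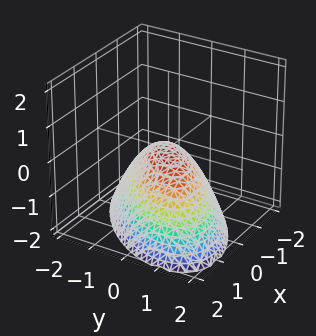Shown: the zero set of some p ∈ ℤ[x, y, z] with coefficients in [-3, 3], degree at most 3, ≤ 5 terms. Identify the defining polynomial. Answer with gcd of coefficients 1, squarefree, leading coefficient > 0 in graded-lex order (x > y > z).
First, degree: a generic line meets the surface in up to 2 points, so deg p = 2.
Then, observable constraints: it meets the x-axis at x = 0 (among the integer gridlines); one z-axis crossing is at z = 0; it meets the y-axis at y = 0 (among the integer gridlines).
Finally, the integer polynomial consistent with all of this is the stated p.

2*x^2 - 2*x*y + 2*y^2 + 3*z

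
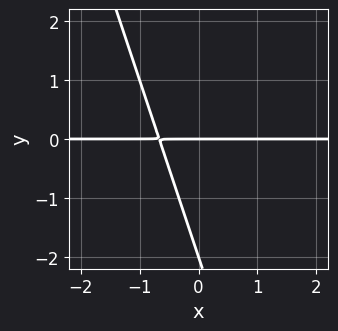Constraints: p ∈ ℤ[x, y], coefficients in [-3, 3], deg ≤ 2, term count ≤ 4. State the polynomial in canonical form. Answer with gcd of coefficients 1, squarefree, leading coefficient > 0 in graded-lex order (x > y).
First, degree: a generic line meets the curve in up to 2 points, so deg p = 2.
Then, checking where it meets the axes: the visible x-axis segment lies entirely on the curve; among the integer gridlines, it crosses the y-axis at y ∈ {-2, 0}.
Finally, together with the visible shape, these determine p as stated.

3*x*y + y^2 + 2*y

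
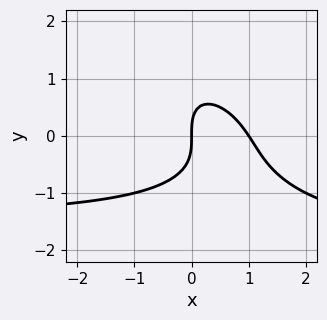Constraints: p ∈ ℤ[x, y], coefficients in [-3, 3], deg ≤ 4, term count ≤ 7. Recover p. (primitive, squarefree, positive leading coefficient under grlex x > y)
(a) The degree is 3 — the shape is more complex than any degree-2 curve.
(b) Against the integer gridlines: the x-axis gridline crossings are at x ∈ {0, 1}; one y-axis crossing is at y = 0.
(c) These observations pin down the coefficients.

2*x^2*y + 2*x*y^2 + 2*y^3 + 3*x^2 - 3*x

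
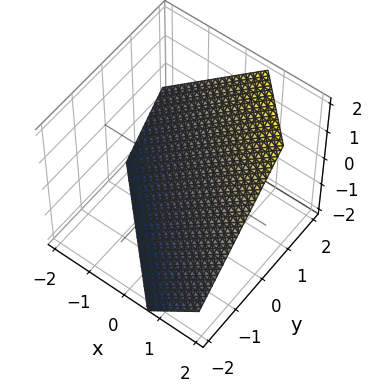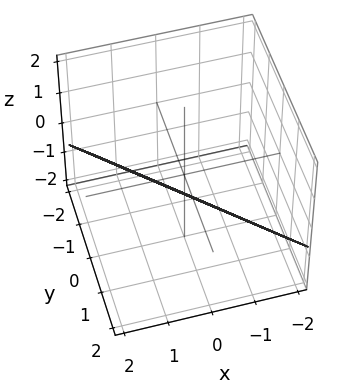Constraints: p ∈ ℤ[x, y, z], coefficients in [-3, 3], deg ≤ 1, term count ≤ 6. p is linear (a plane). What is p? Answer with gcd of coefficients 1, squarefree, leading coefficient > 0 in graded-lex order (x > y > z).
The degree is 1 — every cross-section is a straight line — this is a plane.
The integer polynomial consistent with all of this is the stated p.

3*x + 3*y - 3*z - 2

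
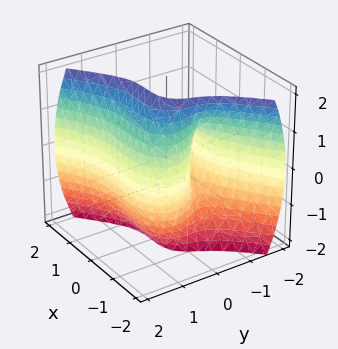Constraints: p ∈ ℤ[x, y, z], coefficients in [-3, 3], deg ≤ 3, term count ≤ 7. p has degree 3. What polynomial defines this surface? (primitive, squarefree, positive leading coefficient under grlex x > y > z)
1. deg p = 3.
2. Against the integer gridlines: it crosses the y-axis at the gridline y = -1; one x-axis crossing is at x = -1; the surface avoids every integer z-axis point in the box.
3. Matching integer coefficients to the picture gives p.

x^3 - 2*y^3 - y*z^2 + 3*y + 1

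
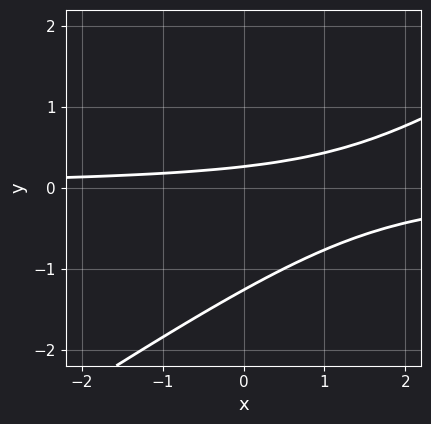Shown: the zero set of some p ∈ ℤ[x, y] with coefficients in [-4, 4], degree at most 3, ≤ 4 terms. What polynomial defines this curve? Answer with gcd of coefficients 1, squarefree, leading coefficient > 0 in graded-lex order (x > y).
First, the degree is 2 — the shape is more complex than any degree-1 curve.
Then, against the integer gridlines: no x-intercept at any integer in the box.
Finally, fitting integer coefficients to these (and the overall shape) gives p.

2*x*y - 3*y^2 - 3*y + 1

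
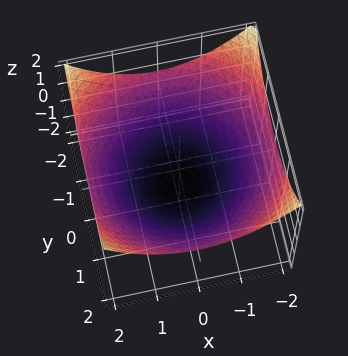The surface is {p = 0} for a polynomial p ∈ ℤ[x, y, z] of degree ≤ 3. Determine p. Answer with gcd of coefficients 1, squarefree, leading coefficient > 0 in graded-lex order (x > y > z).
x^2 + y^2 - 3*z - 3

(a) Degree: a generic line meets the surface in up to 2 points, so deg p = 2.
(b) Symmetries: the z-axis is an axis of rotation, so x and y enter only as x² + y².
(c) Checking where it meets the axes: a circular section at z = 0 has radius between 1 and 2; it meets the z-axis at z = -1 (among the integer gridlines).
(d) Fitting integer coefficients to these (and the overall shape) gives p.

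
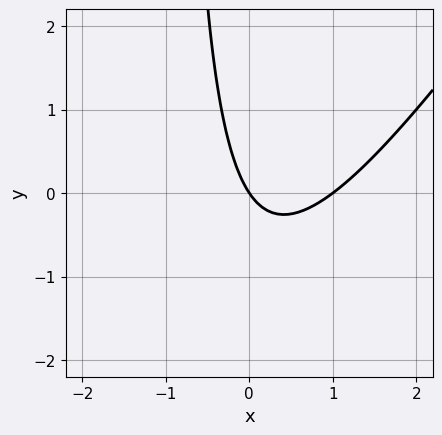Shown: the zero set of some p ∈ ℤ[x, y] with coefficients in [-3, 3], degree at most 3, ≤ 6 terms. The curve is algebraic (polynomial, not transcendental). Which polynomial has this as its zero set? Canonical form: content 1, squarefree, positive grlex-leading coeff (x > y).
3*x^2 - 2*x*y - 3*x - 2*y

1. deg p = 2. A generic line meets the curve in up to 2 points.
2. From the axis intercepts and sections: the x-axis gridline crossings are at x ∈ {0, 1}; it meets the y-axis at y = 0 (among the integer gridlines).
3. The integer polynomial consistent with all of this is the stated p.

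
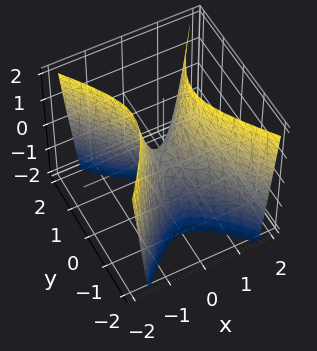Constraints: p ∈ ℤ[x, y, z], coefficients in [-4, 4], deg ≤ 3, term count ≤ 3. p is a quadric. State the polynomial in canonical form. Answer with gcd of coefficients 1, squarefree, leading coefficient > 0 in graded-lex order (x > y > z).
3*x^2 - 2*y^2 - z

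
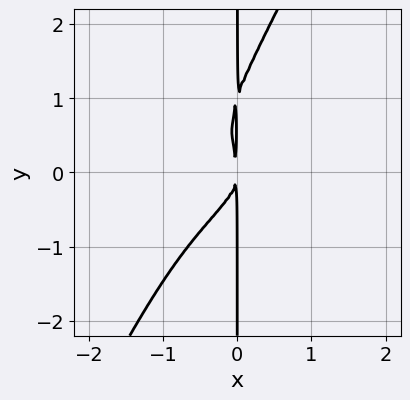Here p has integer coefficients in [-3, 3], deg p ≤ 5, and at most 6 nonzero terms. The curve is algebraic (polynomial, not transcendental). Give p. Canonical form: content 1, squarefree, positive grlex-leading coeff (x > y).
2*x^2*y^2 - x*y^3 + x*y^2 + x^2

1. The degree is 4 — a generic line meets the curve in up to 4 points.
2. Reading off the gridlines: the visible y-axis segment lies entirely on the curve.
3. Matching integer coefficients to the picture gives p.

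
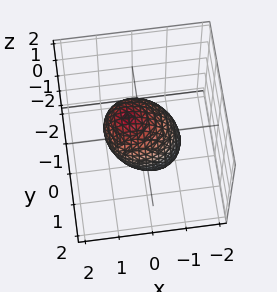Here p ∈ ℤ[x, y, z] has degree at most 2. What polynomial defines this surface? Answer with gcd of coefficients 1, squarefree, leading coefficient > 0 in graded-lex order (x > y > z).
(a) The degree is 2 — no degree-1 surface has this shape.
(b) Reading off the gridlines: the x-axis gridline crossings are at x ∈ {-1, 1}; the y-axis gridline crossings are at y ∈ {-1, 1}.
(c) Assembling these constraints gives the stated polynomial.

3*x^2 - 2*x*z + 3*y^2 + 2*z^2 - 3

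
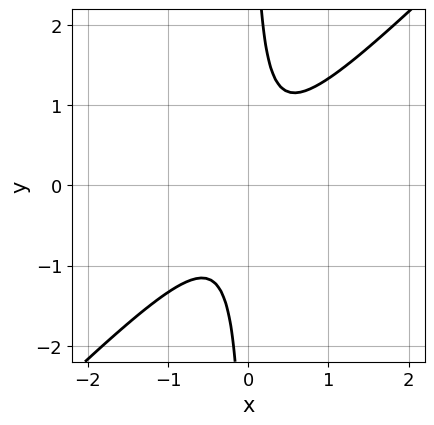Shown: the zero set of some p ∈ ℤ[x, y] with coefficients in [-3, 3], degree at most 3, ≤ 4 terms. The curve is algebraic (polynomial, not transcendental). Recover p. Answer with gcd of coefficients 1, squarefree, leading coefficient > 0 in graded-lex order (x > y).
3*x^2 - 3*x*y + 1

deg p = 2. The shape is more complex than any degree-1 curve.
Against the integer gridlines: it misses every integer gridline on the x-axis; it misses every integer gridline on the y-axis.
The integer polynomial consistent with all of this is the stated p.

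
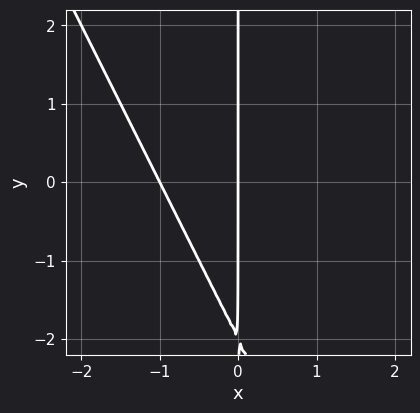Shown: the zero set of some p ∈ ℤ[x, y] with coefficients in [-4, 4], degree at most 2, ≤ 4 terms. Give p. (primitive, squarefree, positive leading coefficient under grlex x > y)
First, the degree is 2 — no degree-1 curve has this shape.
Next, observable constraints: among the integer gridlines, it crosses the x-axis at x ∈ {-1, 0}; the visible y-axis segment lies entirely on the curve.
Finally, fitting integer coefficients to these (and the overall shape) gives p.

2*x^2 + x*y + 2*x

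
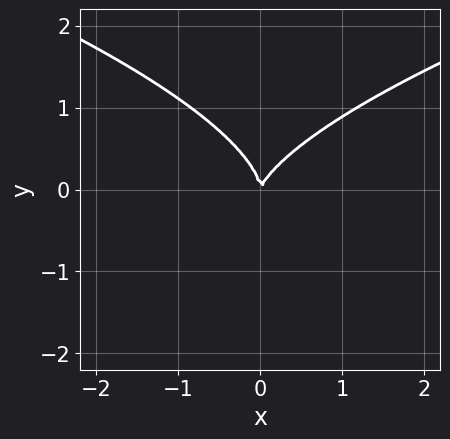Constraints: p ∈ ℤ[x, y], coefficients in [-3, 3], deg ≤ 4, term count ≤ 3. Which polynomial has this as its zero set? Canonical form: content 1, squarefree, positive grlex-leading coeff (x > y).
3*y^3 - 3*x^2 + x*y

(a) The degree is 3 — the shape is more complex than any degree-2 curve.
(b) From the axis intercepts and sections: it meets the y-axis at y = 0 (among the integer gridlines); it crosses the x-axis at the gridline x = 0.
(c) Solving for integer coefficients yields p as stated.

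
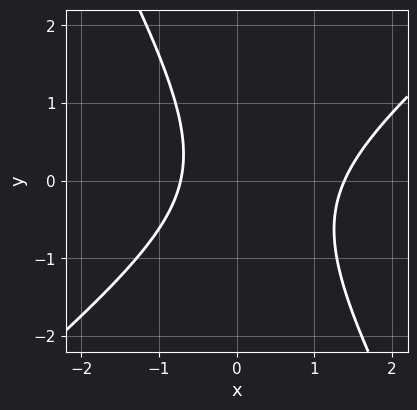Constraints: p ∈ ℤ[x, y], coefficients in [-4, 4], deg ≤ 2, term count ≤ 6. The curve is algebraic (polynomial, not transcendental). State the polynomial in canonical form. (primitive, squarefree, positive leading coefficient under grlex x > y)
3*x^2 - 2*x*y - 2*y^2 - 2*x - 3

First, the degree is 2 — the shape is more complex than any degree-1 curve.
Then, observable constraints: the curve avoids every integer y-axis point in the box.
Finally, the integer polynomial consistent with all of this is the stated p.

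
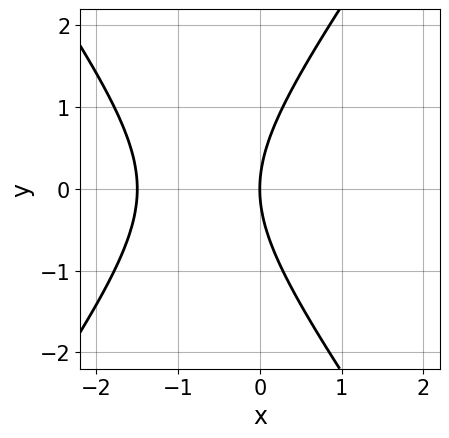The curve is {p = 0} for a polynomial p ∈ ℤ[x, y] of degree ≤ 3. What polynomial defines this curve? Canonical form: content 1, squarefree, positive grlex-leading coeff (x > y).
2*x^2 - y^2 + 3*x

The degree is 2 — no degree-1 curve has this shape.
Symmetries: the y ↦ −y reflection is a symmetry, so y appears only in even powers.
Checking where it meets the axes: it crosses the y-axis at the gridline y = 0; it crosses the x-axis at the gridline x = 0.
The integer polynomial consistent with all of this is the stated p.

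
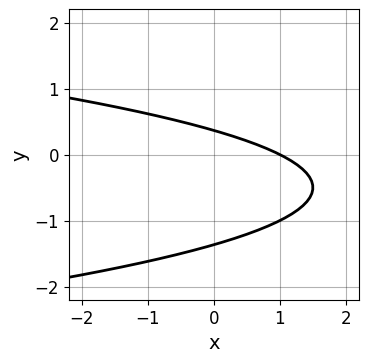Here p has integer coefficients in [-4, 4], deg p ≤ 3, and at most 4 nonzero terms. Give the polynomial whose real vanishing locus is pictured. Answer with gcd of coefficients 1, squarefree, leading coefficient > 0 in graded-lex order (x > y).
2*y^2 + x + 2*y - 1

deg p = 2. No degree-1 curve has this shape.
From the axis intercepts and sections: one x-axis crossing is at x = 1.
Matching integer coefficients to the picture gives p.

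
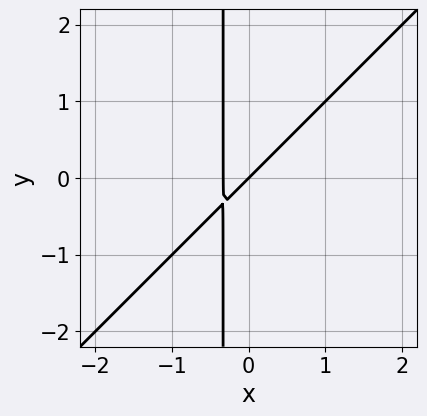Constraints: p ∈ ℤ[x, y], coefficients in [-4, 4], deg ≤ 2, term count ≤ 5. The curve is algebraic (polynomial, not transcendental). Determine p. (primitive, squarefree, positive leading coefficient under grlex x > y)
The degree is 2 — no degree-1 curve has this shape.
Observable constraints: one y-axis crossing is at y = 0; one x-axis crossing is at x = 0.
The integer polynomial consistent with all of this is the stated p.

3*x^2 - 3*x*y + x - y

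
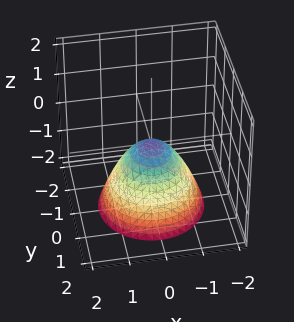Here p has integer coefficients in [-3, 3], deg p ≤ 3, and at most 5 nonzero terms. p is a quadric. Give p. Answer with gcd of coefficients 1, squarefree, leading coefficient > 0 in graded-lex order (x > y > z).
deg p = 2. A paraboloid; a quadric.
Symmetries: rotational symmetry about the z-axis ⇒ p depends on x, y only through x² + y².
Against the integer gridlines: a circular section at z = -1 has radius exactly 1; one x-axis crossing is at x = 0; it meets the z-axis at z = 0 (among the integer gridlines); one y-axis crossing is at y = 0.
Solving for integer coefficients yields p as stated.

x^2 + y^2 + z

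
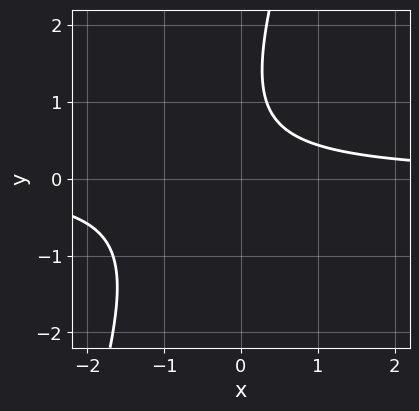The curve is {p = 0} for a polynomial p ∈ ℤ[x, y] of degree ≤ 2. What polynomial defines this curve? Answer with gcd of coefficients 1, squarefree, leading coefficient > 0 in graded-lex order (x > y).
3*x*y - y^2 + 2*y - 2

deg p = 2. A generic line meets the curve in up to 2 points.
Checking where it meets the axes: the curve avoids every integer x-axis point in the box; no y-intercept at any integer in the box.
Together with the visible shape, these determine p as stated.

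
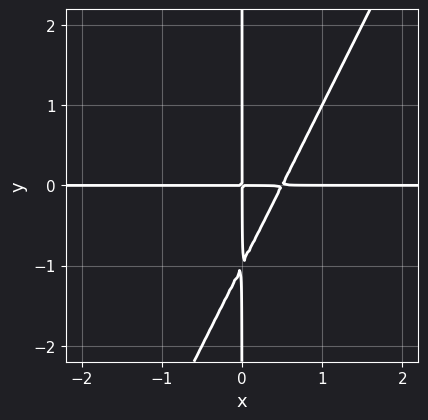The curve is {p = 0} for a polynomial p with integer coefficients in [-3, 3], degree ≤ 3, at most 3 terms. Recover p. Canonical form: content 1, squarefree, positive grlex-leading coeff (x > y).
(a) Degree: a generic line meets the curve in up to 3 points, so deg p = 3.
(b) Reading off the gridlines: the visible y-axis segment lies entirely on the curve; the visible x-axis segment lies entirely on the curve.
(c) Matching integer coefficients to the picture gives p.

2*x^2*y - x*y^2 - x*y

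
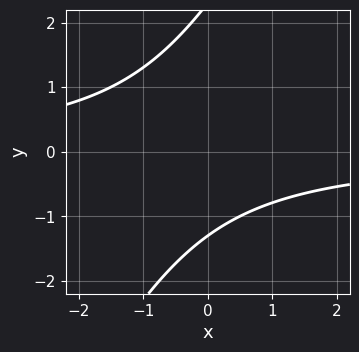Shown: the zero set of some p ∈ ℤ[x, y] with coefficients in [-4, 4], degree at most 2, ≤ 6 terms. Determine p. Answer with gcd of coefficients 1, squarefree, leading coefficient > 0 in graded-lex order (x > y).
First, the degree is 2 — no degree-1 curve has this shape.
Next, from the axis intercepts and sections: it misses every integer gridline on the x-axis.
Finally, fitting integer coefficients to these (and the overall shape) gives p.

2*x*y - y^2 + y + 3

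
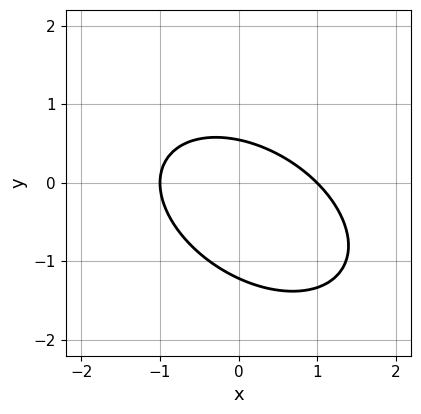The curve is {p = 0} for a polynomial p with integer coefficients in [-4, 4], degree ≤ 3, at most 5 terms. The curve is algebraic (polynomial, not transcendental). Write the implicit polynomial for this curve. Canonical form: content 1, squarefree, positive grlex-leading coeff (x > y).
deg p = 2.
From the axis intercepts and sections: the x-axis gridline crossings are at x ∈ {-1, 1}.
Matching integer coefficients to the picture gives p.

2*x^2 + 2*x*y + 3*y^2 + 2*y - 2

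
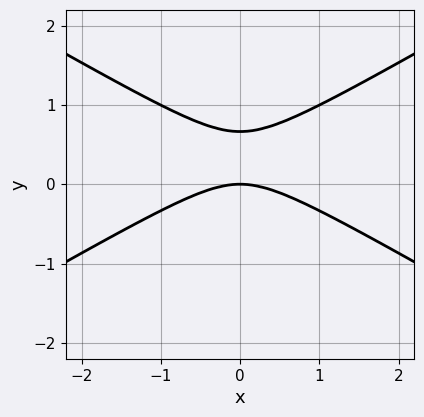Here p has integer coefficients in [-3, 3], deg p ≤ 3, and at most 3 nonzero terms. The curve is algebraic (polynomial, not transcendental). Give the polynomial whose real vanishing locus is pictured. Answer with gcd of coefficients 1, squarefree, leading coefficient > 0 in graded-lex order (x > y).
x^2 - 3*y^2 + 2*y

(a) deg p = 2. A generic line meets the curve in up to 2 points.
(b) Symmetries: the x ↦ −x reflection is a symmetry, so x appears only in even powers.
(c) Checking where it meets the axes: it crosses the y-axis at the gridline y = 0; it meets the x-axis at x = 0 (among the integer gridlines).
(d) Together with the visible shape, these determine p as stated.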